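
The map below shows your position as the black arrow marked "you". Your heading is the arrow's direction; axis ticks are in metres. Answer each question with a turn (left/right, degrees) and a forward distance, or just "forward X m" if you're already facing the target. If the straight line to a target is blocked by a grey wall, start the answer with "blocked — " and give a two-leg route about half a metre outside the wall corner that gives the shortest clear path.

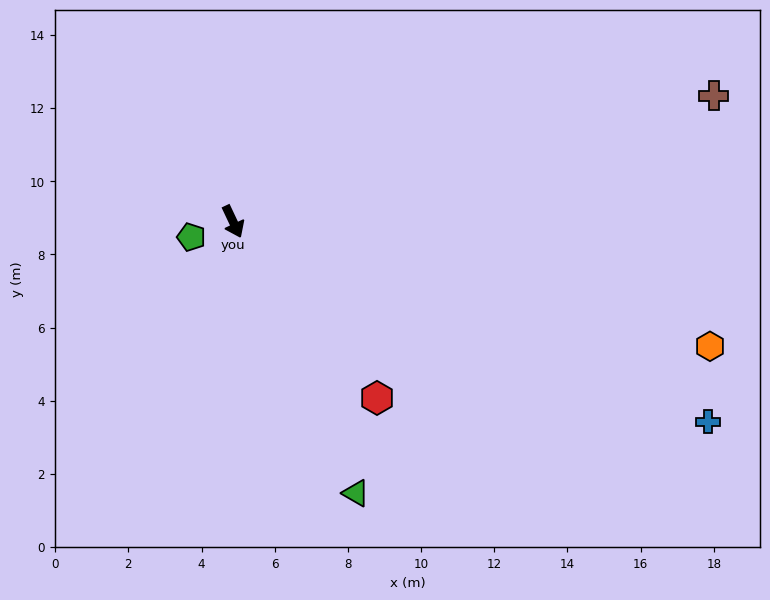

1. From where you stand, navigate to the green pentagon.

turn right 95°, forward 1.2 m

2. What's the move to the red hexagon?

turn left 14°, forward 6.2 m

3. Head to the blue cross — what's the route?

turn left 42°, forward 14.1 m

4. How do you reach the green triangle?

forward 8.1 m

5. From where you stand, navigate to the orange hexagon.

turn left 50°, forward 13.5 m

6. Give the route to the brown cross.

turn left 79°, forward 13.6 m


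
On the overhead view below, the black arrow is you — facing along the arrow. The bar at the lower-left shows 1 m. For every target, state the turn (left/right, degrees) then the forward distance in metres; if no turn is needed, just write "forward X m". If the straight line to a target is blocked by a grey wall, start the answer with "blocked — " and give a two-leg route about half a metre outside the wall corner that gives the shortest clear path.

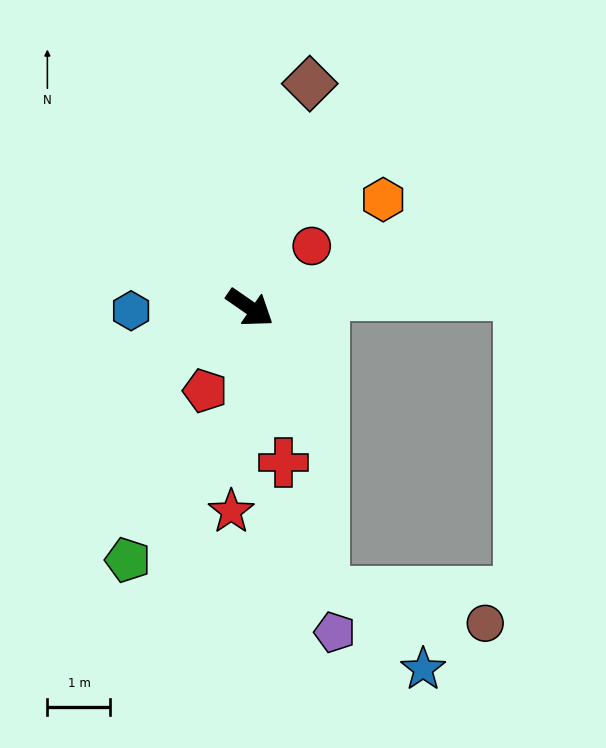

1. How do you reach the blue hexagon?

turn right 144°, forward 1.9 m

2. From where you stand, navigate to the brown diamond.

turn left 110°, forward 3.7 m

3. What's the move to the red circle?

turn left 80°, forward 1.4 m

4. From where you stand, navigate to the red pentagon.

turn right 84°, forward 1.5 m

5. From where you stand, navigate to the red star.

turn right 61°, forward 3.2 m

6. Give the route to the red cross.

turn right 43°, forward 2.5 m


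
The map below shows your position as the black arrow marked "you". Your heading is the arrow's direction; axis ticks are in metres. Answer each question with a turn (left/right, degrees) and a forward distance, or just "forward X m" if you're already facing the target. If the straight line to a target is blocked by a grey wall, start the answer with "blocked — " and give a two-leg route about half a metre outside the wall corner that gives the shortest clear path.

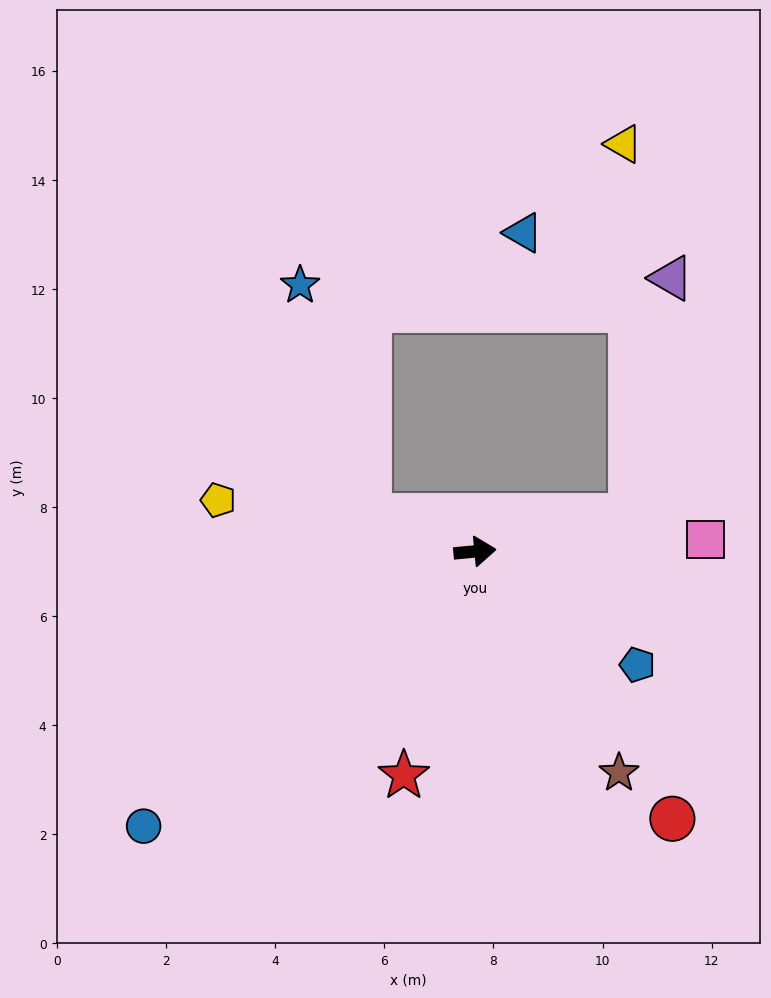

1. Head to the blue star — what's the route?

blocked — turn left 157°, forward 2.0 m, then turn right 56°, forward 4.4 m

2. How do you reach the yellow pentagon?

turn left 163°, forward 4.8 m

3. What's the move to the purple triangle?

blocked — turn left 7°, forward 2.9 m, then turn left 68°, forward 4.4 m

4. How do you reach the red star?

turn right 113°, forward 4.3 m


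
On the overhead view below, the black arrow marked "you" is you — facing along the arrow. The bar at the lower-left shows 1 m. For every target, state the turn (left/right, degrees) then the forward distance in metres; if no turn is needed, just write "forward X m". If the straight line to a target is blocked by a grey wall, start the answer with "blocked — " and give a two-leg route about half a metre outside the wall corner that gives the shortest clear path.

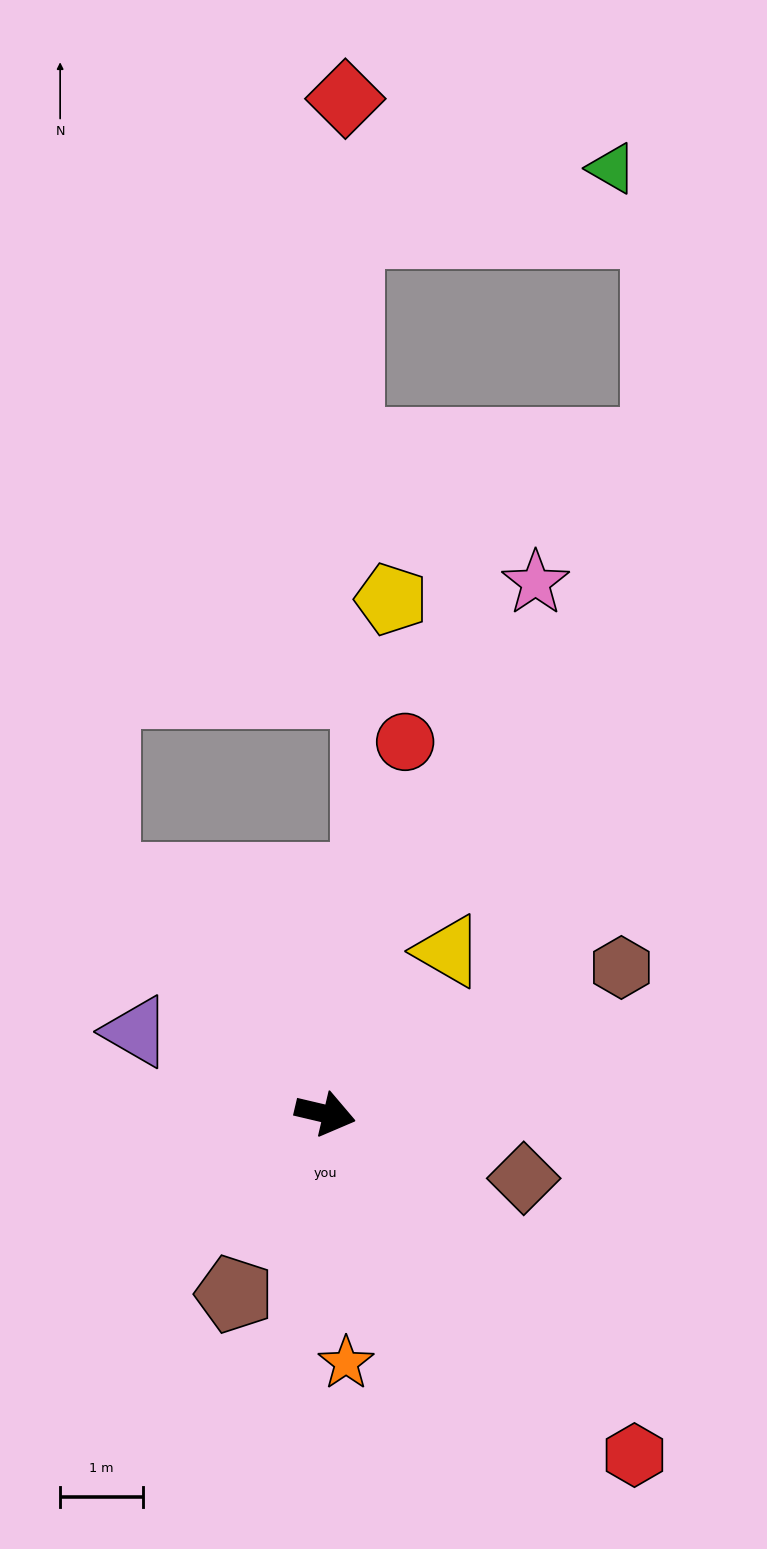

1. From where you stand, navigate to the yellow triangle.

turn left 66°, forward 2.4 m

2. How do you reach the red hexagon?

turn right 35°, forward 5.5 m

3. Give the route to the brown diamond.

turn right 5°, forward 2.5 m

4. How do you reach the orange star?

turn right 72°, forward 3.0 m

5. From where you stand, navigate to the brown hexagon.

turn left 40°, forward 4.0 m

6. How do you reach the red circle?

turn left 91°, forward 4.6 m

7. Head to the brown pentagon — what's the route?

turn right 104°, forward 2.4 m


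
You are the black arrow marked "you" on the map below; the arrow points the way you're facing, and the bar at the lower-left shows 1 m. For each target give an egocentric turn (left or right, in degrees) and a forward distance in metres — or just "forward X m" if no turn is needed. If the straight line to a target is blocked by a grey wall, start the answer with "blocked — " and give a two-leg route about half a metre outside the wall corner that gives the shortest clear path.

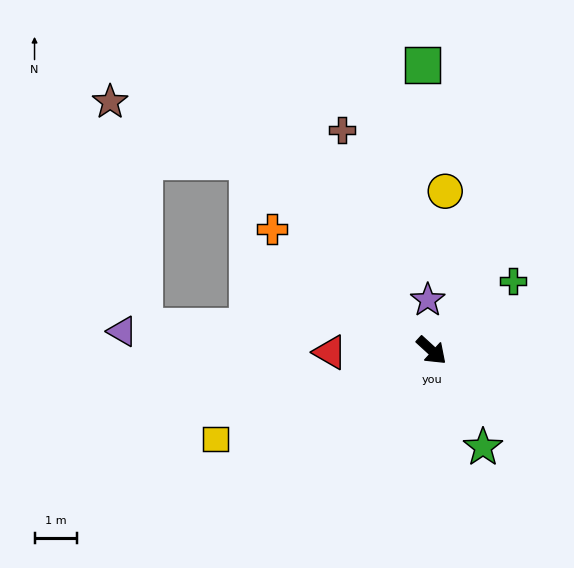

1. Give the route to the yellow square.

turn right 115°, forward 5.5 m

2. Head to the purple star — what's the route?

turn left 137°, forward 1.2 m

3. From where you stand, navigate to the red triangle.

turn right 137°, forward 2.4 m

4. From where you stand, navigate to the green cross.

turn left 83°, forward 2.5 m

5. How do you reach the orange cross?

turn right 175°, forward 4.7 m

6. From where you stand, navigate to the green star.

turn right 20°, forward 2.6 m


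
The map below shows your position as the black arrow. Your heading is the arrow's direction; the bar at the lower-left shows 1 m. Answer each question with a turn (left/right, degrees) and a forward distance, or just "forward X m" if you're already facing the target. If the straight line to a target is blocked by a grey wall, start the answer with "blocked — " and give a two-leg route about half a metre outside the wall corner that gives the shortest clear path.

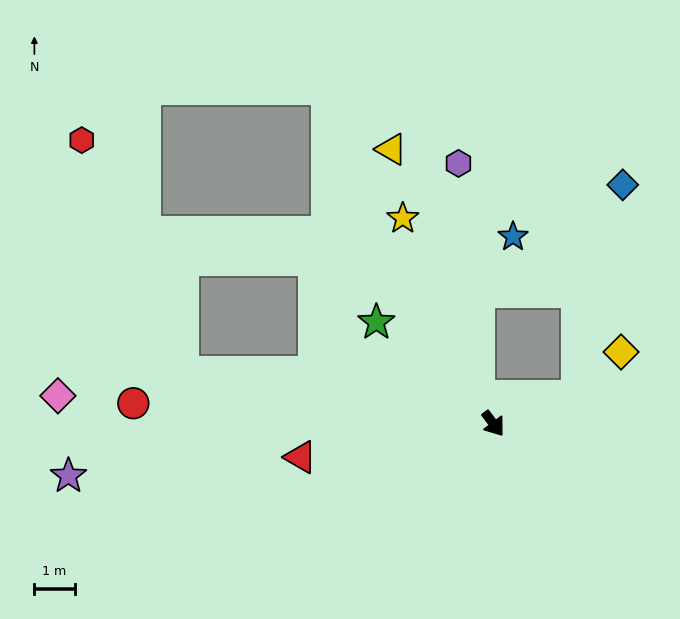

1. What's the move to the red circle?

turn right 130°, forward 8.9 m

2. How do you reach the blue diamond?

blocked — turn left 70°, forward 2.2 m, then turn left 61°, forward 5.4 m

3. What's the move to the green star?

turn right 168°, forward 3.8 m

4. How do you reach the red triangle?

turn right 117°, forward 4.8 m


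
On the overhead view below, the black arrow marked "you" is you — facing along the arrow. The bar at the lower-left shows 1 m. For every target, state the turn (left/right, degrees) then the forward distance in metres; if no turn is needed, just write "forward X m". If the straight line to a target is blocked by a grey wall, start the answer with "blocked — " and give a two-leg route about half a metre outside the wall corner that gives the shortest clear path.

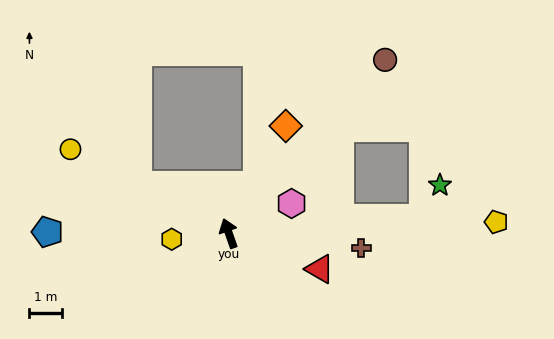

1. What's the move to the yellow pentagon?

turn right 107°, forward 8.1 m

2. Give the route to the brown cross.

turn right 116°, forward 4.0 m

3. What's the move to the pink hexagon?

turn right 84°, forward 2.1 m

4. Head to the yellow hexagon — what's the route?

turn left 77°, forward 1.7 m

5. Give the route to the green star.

blocked — turn right 105°, forward 5.9 m, then turn left 58°, forward 1.1 m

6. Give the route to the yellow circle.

turn left 43°, forward 5.4 m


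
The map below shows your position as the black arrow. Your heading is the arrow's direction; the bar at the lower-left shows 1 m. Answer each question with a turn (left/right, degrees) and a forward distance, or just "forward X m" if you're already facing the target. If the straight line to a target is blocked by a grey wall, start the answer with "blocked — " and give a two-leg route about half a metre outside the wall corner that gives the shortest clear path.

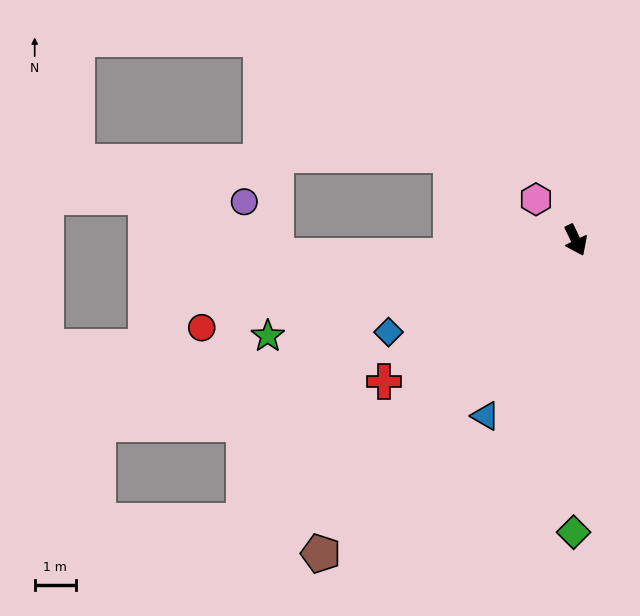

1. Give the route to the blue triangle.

turn right 53°, forward 4.8 m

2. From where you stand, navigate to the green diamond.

turn right 26°, forward 7.1 m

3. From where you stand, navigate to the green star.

turn right 98°, forward 7.8 m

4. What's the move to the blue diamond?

turn right 89°, forward 5.0 m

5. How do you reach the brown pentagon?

turn right 65°, forward 9.8 m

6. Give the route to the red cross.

turn right 79°, forward 5.8 m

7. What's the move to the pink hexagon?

turn right 161°, forward 1.4 m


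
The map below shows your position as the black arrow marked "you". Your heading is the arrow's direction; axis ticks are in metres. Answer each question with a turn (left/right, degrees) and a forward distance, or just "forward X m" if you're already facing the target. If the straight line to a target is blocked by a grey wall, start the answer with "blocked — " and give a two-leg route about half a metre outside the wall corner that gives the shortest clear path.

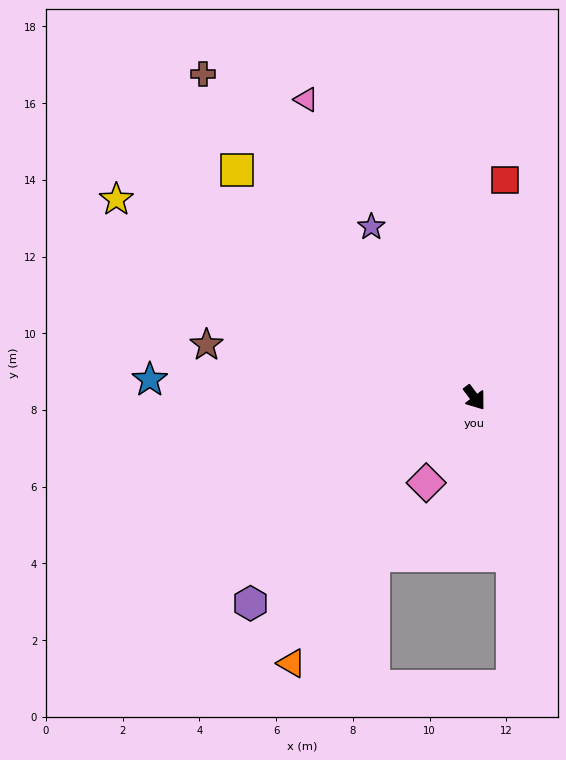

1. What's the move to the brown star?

turn right 138°, forward 7.1 m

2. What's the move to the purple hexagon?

turn right 84°, forward 7.9 m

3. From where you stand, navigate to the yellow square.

turn right 171°, forward 8.6 m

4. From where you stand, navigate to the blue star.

turn right 130°, forward 8.5 m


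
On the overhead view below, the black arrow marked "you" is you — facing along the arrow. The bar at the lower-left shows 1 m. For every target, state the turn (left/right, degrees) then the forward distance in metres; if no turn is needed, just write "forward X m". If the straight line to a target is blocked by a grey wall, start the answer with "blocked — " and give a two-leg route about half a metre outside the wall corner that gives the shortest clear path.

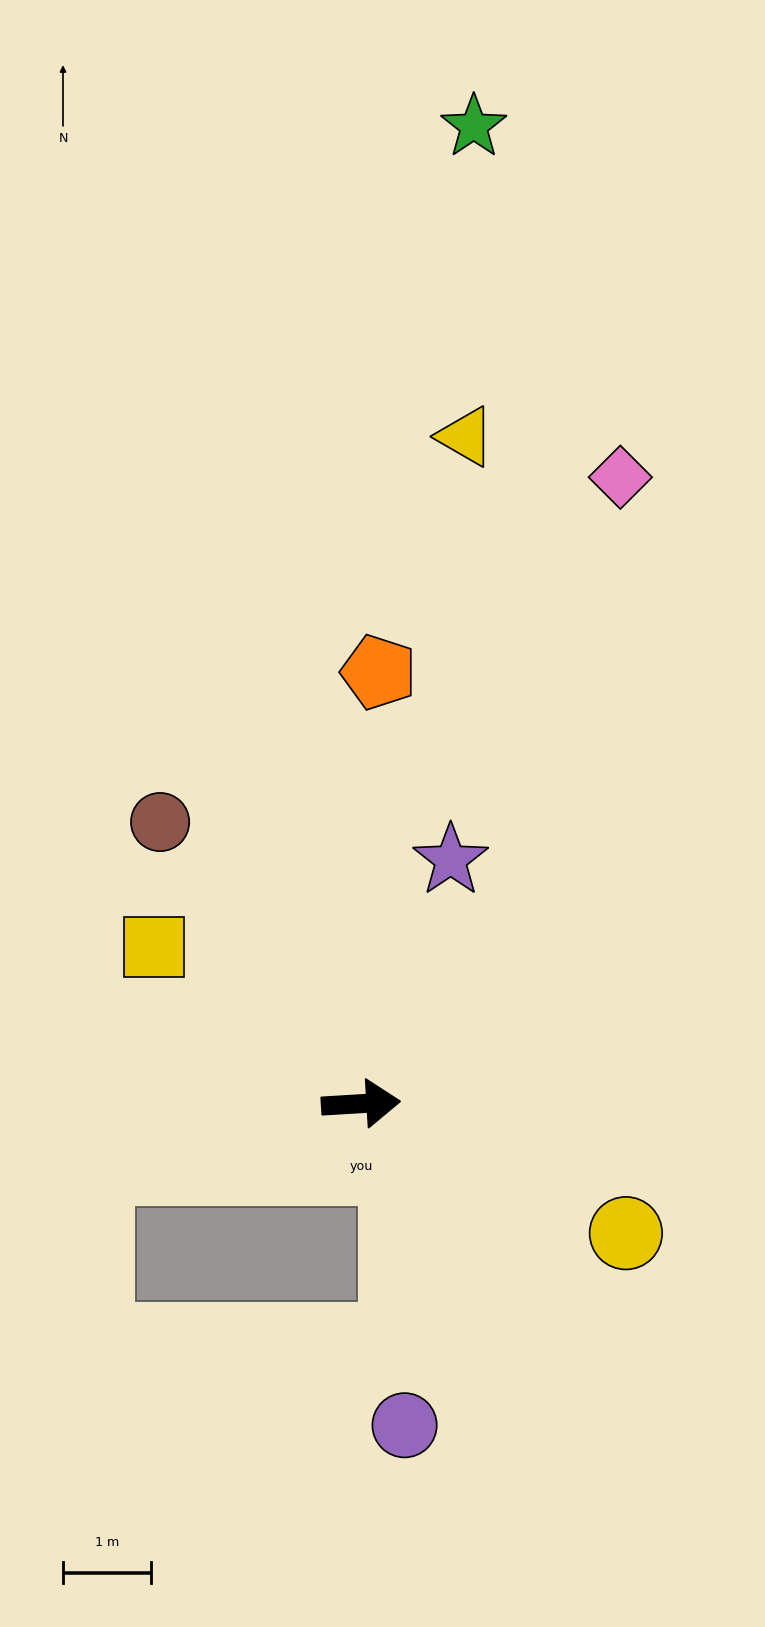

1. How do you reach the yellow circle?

turn right 29°, forward 3.3 m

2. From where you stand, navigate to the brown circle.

turn left 122°, forward 3.9 m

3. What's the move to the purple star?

turn left 66°, forward 2.9 m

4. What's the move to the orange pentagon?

turn left 84°, forward 4.9 m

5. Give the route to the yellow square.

turn left 140°, forward 2.9 m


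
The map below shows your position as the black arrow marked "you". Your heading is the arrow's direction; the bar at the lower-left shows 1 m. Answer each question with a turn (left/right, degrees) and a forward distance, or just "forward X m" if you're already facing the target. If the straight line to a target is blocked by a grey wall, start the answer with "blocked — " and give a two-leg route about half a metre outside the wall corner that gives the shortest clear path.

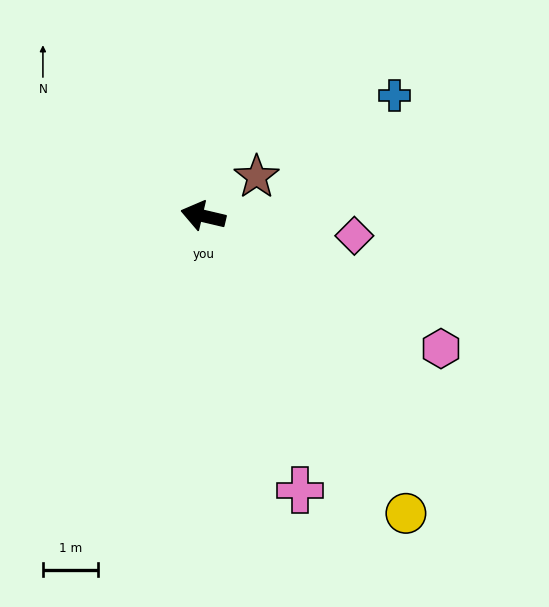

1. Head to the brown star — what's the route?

turn right 131°, forward 1.2 m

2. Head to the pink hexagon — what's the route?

turn left 164°, forward 4.9 m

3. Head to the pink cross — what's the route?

turn left 123°, forward 5.2 m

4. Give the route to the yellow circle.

turn left 138°, forward 6.5 m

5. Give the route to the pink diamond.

turn right 174°, forward 2.7 m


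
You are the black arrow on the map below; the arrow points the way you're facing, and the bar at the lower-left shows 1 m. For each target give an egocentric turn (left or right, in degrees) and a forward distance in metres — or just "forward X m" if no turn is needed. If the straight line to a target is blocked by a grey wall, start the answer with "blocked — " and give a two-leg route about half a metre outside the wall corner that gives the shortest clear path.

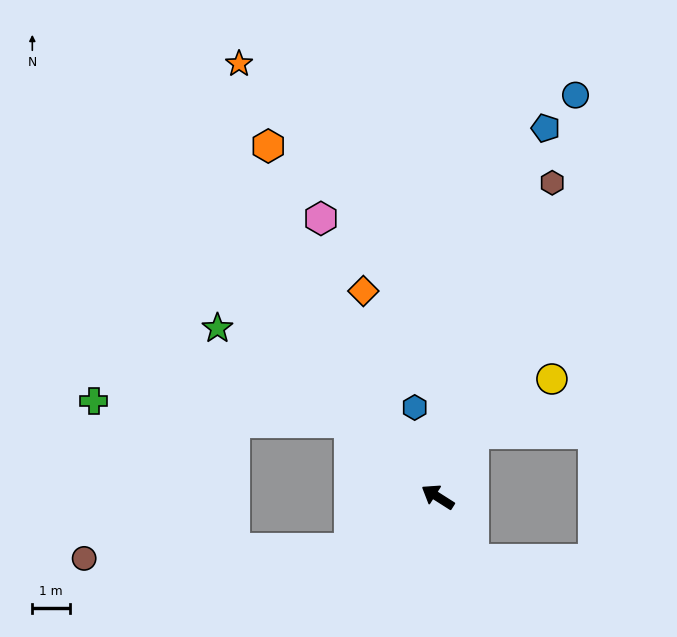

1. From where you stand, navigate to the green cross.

blocked — turn right 8°, forward 3.1 m, then turn left 36°, forward 6.8 m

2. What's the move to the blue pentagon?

turn right 74°, forward 10.2 m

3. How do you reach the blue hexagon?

turn right 43°, forward 2.5 m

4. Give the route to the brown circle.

blocked — turn left 63°, forward 2.7 m, then turn right 29°, forward 7.1 m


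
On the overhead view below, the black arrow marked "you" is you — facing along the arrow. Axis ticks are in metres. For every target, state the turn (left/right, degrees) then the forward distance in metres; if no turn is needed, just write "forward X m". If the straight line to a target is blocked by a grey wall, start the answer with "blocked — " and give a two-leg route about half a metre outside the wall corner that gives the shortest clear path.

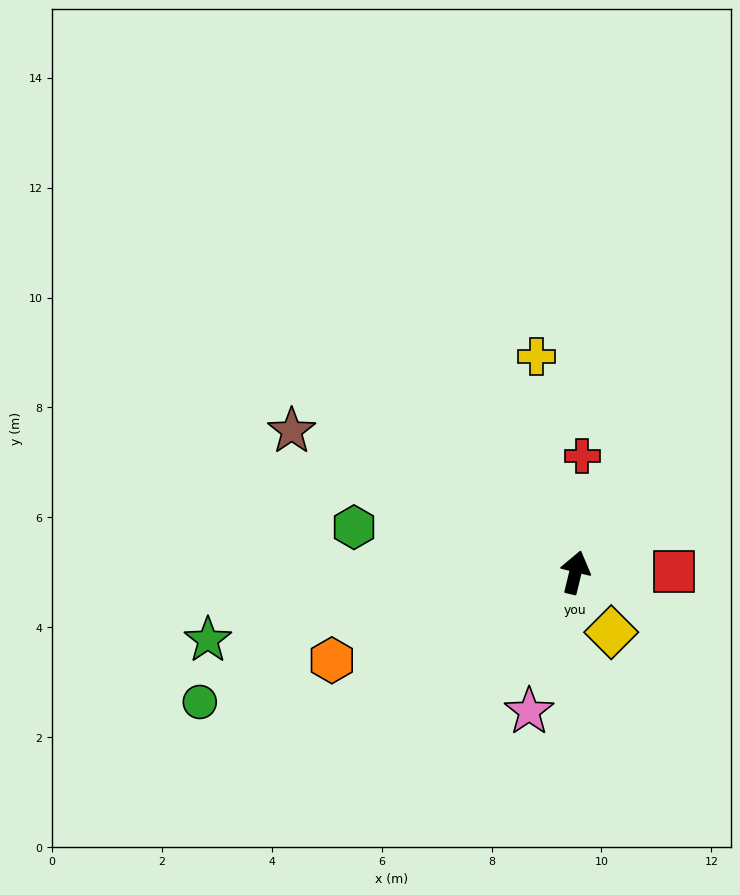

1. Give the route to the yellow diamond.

turn right 135°, forward 1.3 m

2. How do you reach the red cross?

turn left 10°, forward 2.1 m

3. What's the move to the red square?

turn right 76°, forward 1.8 m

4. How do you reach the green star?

turn left 114°, forward 6.8 m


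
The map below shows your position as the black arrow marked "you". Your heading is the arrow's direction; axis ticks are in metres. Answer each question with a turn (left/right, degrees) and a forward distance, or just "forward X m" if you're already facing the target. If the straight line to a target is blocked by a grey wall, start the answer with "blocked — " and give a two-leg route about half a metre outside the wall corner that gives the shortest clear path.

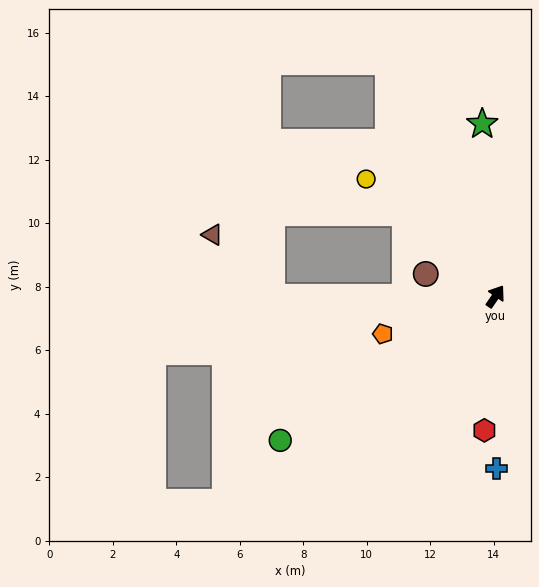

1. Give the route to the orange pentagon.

turn left 143°, forward 3.7 m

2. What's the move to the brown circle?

turn left 107°, forward 2.3 m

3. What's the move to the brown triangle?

blocked — turn left 125°, forward 7.0 m, then turn right 47°, forward 2.7 m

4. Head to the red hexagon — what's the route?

turn right 150°, forward 4.2 m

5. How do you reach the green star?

turn left 39°, forward 5.4 m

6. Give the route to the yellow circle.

turn left 82°, forward 5.5 m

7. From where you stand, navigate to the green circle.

turn left 158°, forward 8.2 m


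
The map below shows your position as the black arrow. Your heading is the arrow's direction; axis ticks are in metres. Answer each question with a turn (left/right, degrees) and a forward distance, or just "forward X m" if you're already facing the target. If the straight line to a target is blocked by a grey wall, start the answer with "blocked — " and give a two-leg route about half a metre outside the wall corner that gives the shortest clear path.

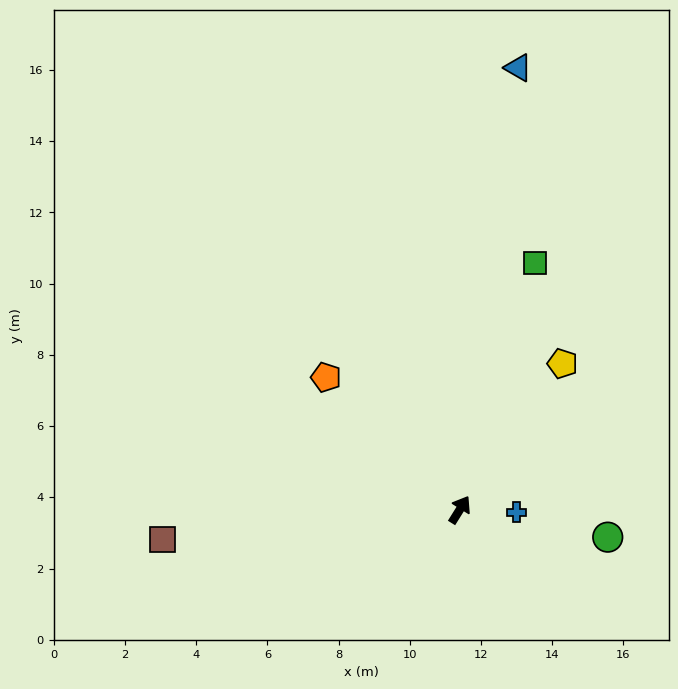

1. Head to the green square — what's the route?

turn left 15°, forward 7.2 m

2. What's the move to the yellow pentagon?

turn right 3°, forward 5.0 m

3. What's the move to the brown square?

turn left 128°, forward 8.4 m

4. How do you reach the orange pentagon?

turn left 77°, forward 5.3 m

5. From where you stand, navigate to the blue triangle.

turn left 24°, forward 12.5 m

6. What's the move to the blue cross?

turn right 61°, forward 1.6 m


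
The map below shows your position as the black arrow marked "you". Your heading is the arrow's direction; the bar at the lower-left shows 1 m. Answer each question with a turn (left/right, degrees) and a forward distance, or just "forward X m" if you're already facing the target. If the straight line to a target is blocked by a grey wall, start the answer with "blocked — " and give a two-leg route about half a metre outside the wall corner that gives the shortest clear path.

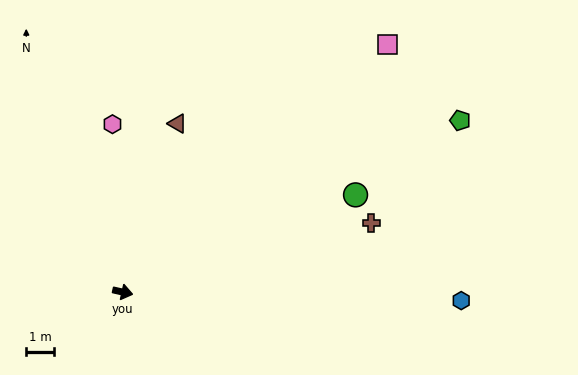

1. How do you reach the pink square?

turn left 56°, forward 12.9 m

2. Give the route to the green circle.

turn left 35°, forward 9.0 m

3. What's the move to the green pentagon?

turn left 40°, forward 13.4 m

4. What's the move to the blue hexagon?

turn left 11°, forward 12.0 m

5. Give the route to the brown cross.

turn left 28°, forward 9.2 m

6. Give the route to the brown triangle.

turn left 85°, forward 6.3 m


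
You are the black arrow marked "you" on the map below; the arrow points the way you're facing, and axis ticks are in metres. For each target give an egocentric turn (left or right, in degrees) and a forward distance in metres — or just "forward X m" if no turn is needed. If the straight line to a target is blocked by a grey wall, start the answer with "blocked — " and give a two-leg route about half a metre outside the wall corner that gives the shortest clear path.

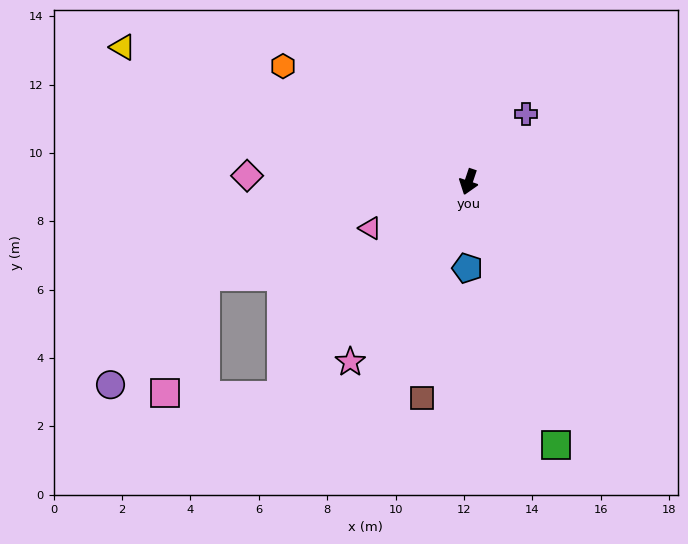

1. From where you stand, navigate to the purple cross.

turn left 158°, forward 2.6 m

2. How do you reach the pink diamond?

turn right 73°, forward 6.5 m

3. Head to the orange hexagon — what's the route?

turn right 103°, forward 6.4 m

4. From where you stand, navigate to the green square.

turn left 37°, forward 8.1 m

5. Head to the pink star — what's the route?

turn right 15°, forward 6.3 m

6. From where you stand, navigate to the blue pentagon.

turn left 18°, forward 2.5 m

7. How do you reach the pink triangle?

turn right 46°, forward 3.2 m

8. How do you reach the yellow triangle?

turn right 93°, forward 10.9 m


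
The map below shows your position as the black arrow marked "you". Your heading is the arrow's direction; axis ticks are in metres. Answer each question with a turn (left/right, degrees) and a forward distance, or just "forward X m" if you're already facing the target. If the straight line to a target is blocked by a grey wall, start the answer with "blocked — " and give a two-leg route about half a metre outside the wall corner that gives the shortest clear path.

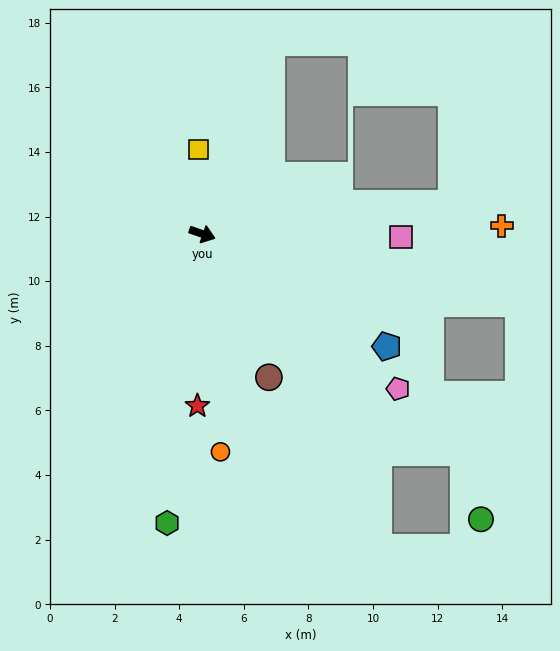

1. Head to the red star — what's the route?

turn right 72°, forward 5.3 m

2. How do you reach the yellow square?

turn left 112°, forward 2.6 m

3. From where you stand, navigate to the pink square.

turn left 18°, forward 6.2 m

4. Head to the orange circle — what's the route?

turn right 66°, forward 6.8 m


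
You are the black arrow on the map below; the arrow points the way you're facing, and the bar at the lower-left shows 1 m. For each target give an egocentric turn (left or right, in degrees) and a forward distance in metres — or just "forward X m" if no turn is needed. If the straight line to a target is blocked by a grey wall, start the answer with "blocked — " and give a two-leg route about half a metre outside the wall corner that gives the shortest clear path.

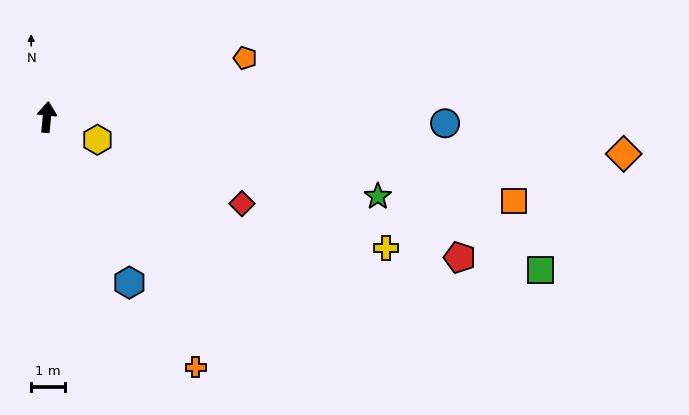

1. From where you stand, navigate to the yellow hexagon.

turn right 109°, forward 1.6 m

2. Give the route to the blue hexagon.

turn right 148°, forward 5.4 m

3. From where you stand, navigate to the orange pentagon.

turn right 68°, forward 6.0 m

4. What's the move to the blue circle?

turn right 85°, forward 11.6 m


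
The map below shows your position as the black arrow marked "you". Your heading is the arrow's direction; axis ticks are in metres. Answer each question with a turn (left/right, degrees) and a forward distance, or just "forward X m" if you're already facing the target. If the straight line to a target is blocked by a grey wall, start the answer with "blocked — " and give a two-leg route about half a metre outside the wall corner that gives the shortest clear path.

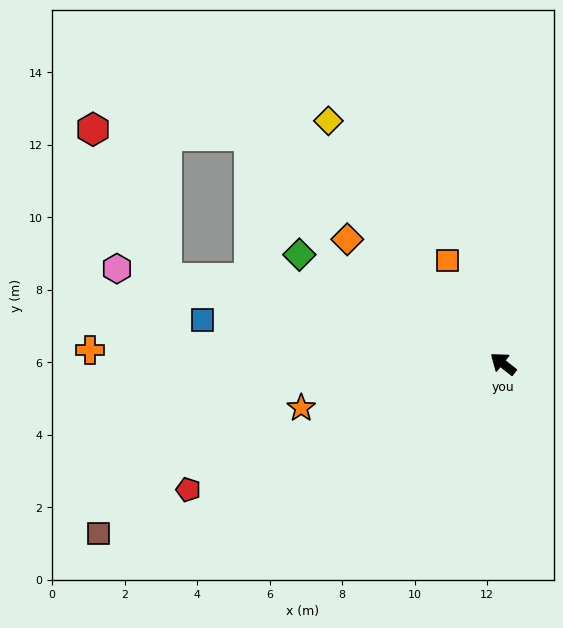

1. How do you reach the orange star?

turn left 51°, forward 5.7 m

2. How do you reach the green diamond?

turn left 10°, forward 6.4 m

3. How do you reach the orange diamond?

forward 5.5 m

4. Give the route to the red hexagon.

blocked — turn left 24°, forward 9.6 m, then turn right 49°, forward 4.6 m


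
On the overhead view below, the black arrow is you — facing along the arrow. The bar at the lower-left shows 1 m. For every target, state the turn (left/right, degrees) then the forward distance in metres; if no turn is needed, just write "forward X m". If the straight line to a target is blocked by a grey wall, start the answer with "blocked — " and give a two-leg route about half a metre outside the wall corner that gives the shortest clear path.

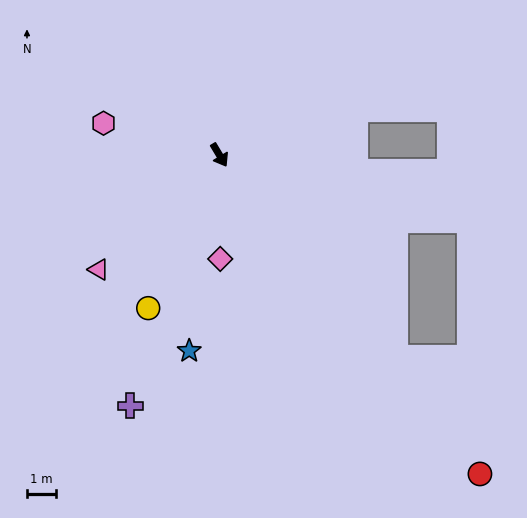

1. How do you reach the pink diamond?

turn right 30°, forward 3.5 m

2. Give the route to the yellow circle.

turn right 56°, forward 5.7 m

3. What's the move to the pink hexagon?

turn right 136°, forward 4.1 m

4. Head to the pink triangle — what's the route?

turn right 77°, forward 5.7 m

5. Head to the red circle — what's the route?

turn left 8°, forward 14.0 m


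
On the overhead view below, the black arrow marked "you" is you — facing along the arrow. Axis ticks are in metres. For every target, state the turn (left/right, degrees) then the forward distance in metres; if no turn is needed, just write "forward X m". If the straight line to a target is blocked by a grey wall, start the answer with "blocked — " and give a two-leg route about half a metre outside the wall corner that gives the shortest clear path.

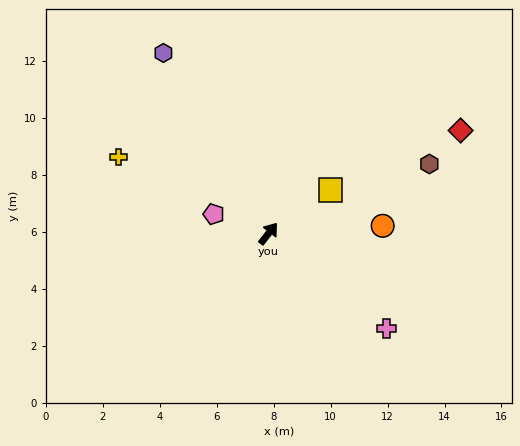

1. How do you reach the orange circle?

turn right 48°, forward 4.0 m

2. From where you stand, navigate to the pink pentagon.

turn left 109°, forward 2.0 m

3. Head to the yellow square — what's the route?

turn right 17°, forward 2.7 m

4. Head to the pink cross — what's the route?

turn right 91°, forward 5.3 m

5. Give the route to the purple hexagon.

turn left 68°, forward 7.3 m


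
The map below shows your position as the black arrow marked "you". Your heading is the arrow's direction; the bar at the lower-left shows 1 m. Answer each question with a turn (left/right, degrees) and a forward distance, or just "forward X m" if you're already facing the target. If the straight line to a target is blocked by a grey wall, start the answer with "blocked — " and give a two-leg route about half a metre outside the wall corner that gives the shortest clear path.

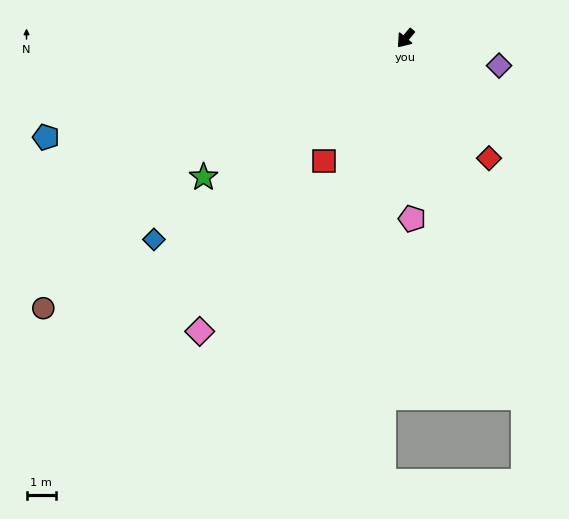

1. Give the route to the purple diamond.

turn left 114°, forward 3.4 m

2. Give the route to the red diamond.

turn left 75°, forward 5.0 m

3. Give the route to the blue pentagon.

turn right 35°, forward 12.8 m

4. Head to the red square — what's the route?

turn left 6°, forward 5.1 m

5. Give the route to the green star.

turn right 15°, forward 8.4 m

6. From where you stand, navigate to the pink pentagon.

turn left 42°, forward 6.2 m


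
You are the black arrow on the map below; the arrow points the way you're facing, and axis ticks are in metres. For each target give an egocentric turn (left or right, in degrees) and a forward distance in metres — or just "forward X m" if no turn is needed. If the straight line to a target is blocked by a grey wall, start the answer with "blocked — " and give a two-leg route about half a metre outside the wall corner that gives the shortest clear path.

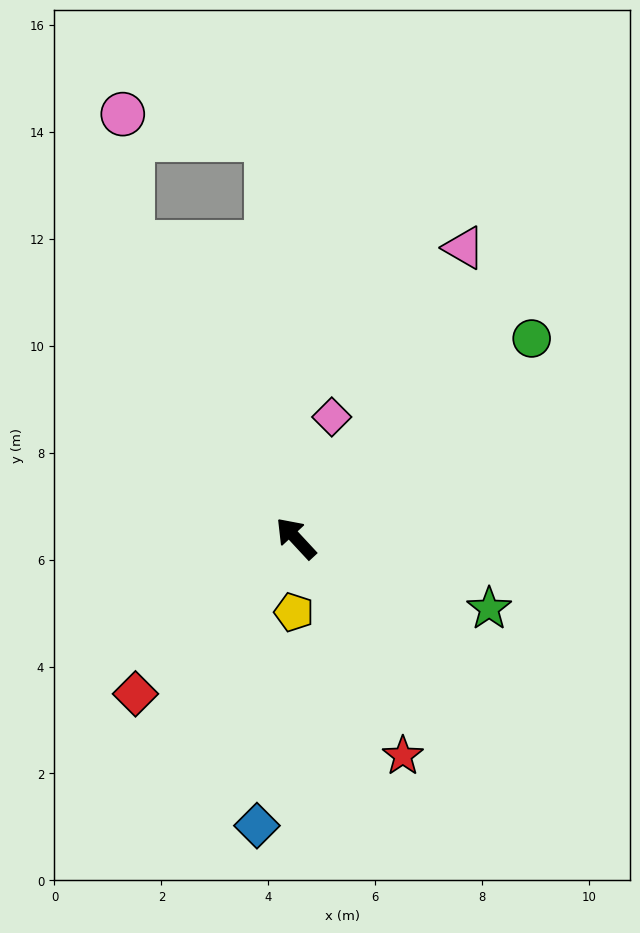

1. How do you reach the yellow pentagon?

turn left 136°, forward 1.4 m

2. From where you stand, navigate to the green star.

turn right 153°, forward 3.8 m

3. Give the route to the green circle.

turn right 93°, forward 5.8 m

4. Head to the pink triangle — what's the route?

turn right 73°, forward 6.3 m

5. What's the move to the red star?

turn left 163°, forward 4.5 m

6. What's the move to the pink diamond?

turn right 59°, forward 2.4 m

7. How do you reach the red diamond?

turn left 91°, forward 4.2 m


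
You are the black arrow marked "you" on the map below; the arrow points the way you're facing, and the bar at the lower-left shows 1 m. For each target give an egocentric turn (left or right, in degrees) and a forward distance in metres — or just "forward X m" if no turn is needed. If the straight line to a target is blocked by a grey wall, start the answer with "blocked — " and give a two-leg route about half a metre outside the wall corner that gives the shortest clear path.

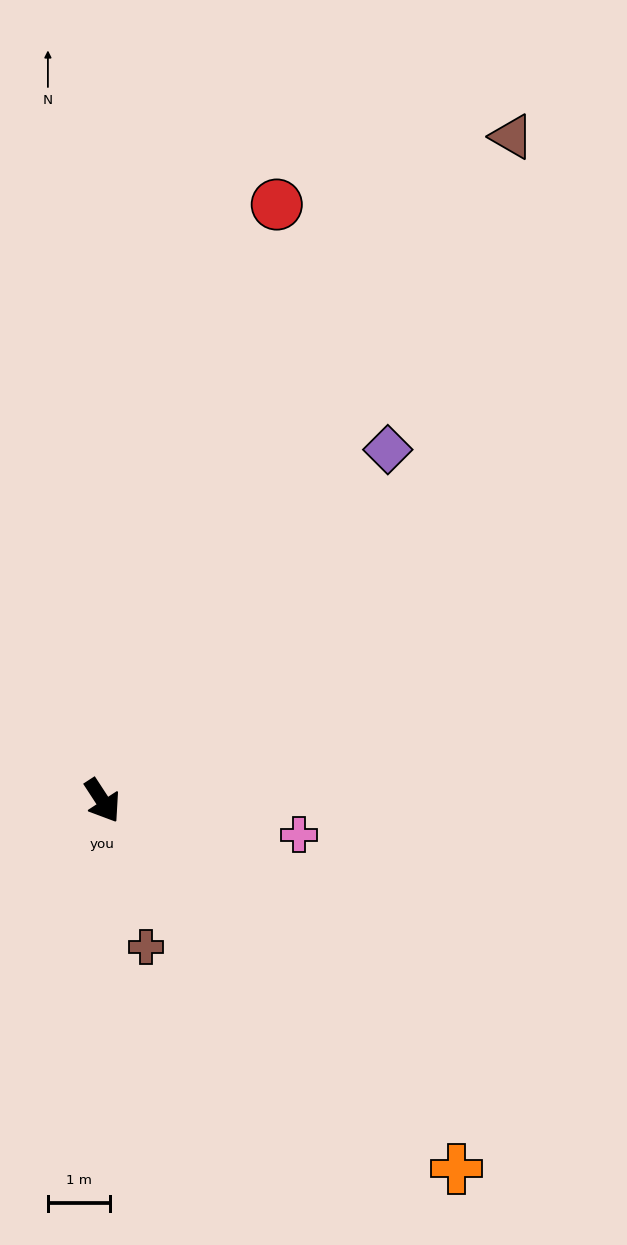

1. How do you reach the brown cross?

turn right 16°, forward 2.5 m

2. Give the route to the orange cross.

turn left 11°, forward 8.3 m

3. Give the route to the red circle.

turn left 131°, forward 10.0 m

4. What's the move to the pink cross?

turn left 47°, forward 3.2 m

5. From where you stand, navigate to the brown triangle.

turn left 115°, forward 12.6 m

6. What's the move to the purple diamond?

turn left 108°, forward 7.3 m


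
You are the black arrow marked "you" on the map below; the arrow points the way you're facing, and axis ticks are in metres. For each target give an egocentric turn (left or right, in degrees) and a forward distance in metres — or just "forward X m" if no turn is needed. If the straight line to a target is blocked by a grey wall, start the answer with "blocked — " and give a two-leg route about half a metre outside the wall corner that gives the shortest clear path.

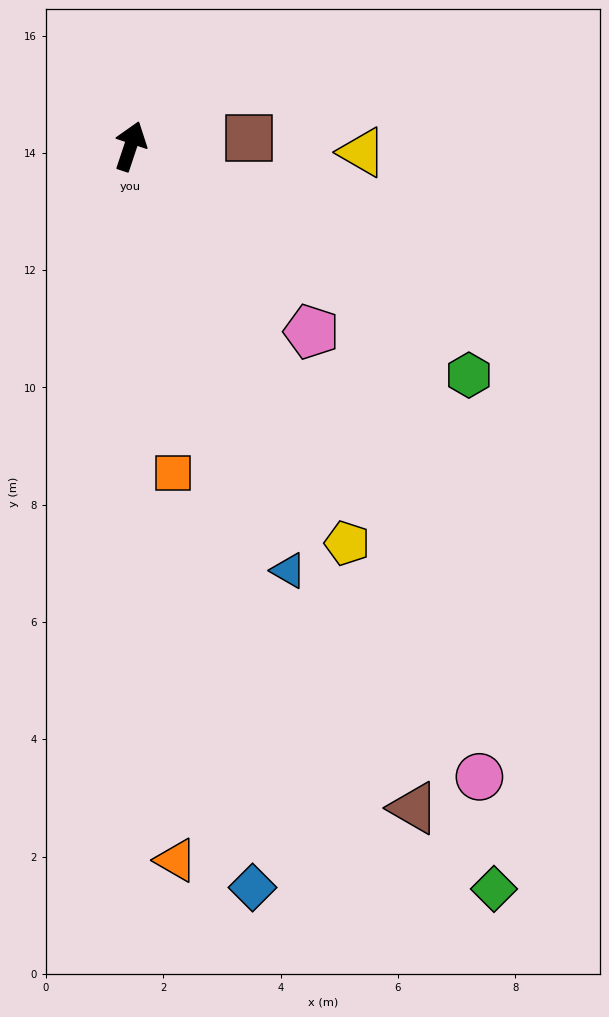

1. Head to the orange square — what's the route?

turn right 154°, forward 5.6 m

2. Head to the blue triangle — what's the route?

turn right 141°, forward 7.7 m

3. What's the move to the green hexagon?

turn right 106°, forward 7.0 m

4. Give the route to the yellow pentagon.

turn right 133°, forward 7.7 m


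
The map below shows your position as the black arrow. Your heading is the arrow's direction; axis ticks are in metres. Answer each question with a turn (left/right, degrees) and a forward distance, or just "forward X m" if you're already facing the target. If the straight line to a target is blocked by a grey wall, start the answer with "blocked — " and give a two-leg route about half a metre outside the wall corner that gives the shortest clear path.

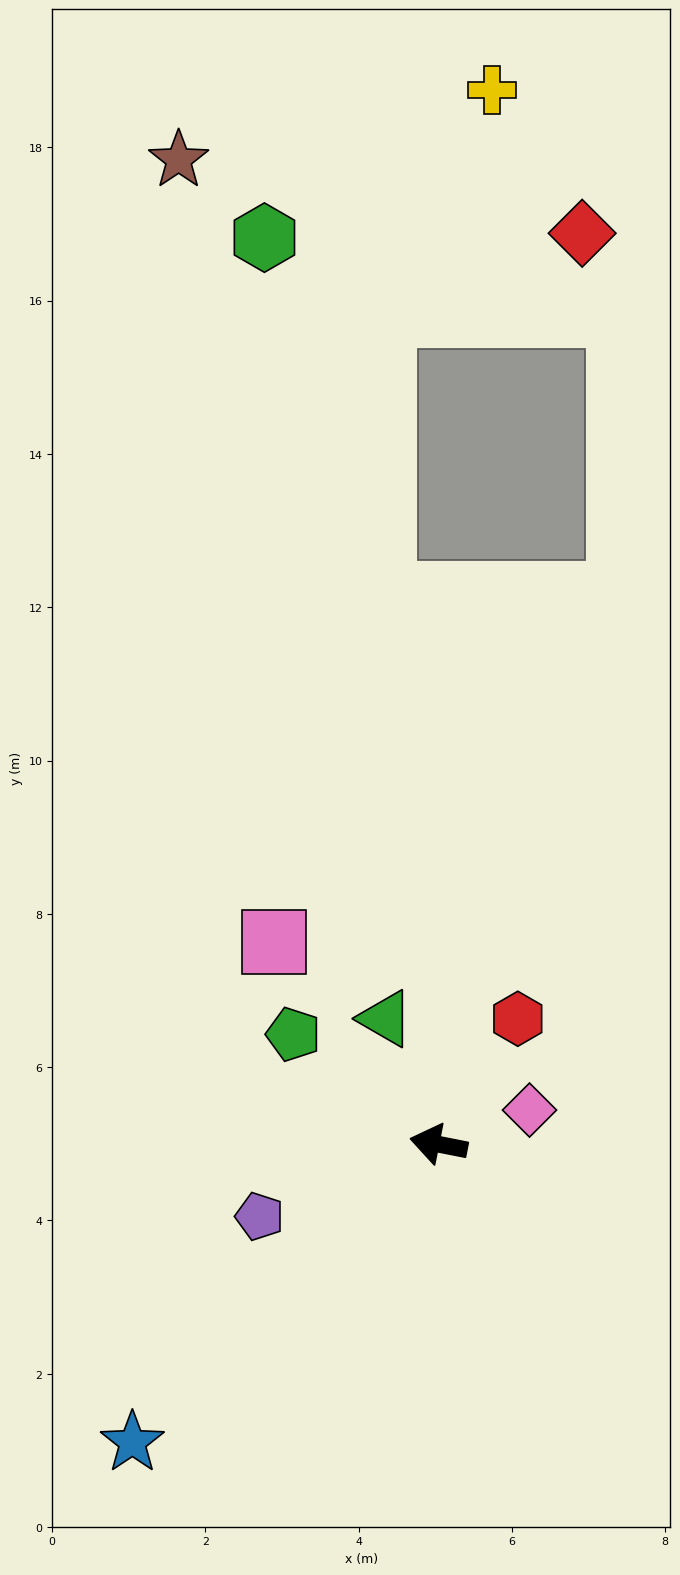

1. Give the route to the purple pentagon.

turn left 33°, forward 2.5 m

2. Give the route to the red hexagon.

turn right 111°, forward 1.9 m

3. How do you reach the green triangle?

turn right 56°, forward 1.8 m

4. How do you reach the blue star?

turn left 55°, forward 5.6 m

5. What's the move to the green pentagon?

turn right 26°, forward 2.4 m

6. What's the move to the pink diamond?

turn right 148°, forward 1.3 m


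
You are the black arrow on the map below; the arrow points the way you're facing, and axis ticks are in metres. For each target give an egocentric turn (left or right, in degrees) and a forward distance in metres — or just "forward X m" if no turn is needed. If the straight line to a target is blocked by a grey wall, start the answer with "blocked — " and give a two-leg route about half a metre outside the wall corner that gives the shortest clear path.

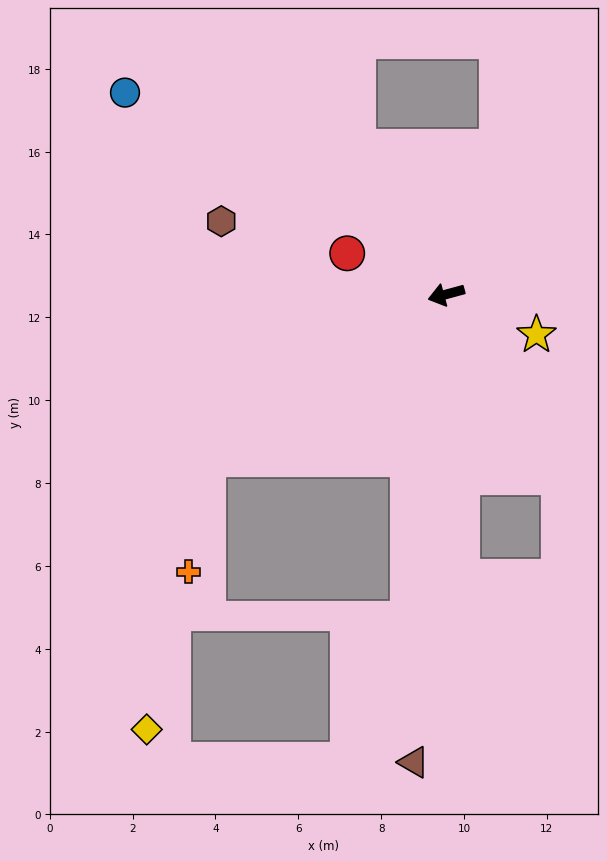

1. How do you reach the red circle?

turn right 38°, forward 2.6 m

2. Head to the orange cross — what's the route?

blocked — turn left 20°, forward 7.0 m, then turn left 45°, forward 2.8 m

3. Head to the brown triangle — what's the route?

turn left 71°, forward 11.3 m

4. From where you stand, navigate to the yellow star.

turn left 141°, forward 2.4 m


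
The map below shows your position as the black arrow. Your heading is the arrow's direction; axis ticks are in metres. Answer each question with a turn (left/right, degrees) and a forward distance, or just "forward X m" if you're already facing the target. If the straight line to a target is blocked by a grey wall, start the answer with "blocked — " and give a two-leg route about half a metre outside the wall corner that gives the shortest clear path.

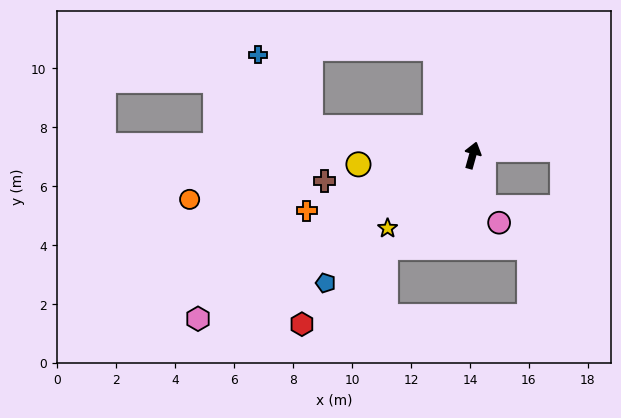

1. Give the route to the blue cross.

blocked — turn left 96°, forward 5.6 m, then turn right 44°, forward 3.1 m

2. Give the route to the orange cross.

turn left 124°, forward 5.9 m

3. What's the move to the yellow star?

turn left 146°, forward 3.8 m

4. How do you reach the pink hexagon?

turn left 136°, forward 10.8 m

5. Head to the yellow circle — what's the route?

turn left 110°, forward 3.9 m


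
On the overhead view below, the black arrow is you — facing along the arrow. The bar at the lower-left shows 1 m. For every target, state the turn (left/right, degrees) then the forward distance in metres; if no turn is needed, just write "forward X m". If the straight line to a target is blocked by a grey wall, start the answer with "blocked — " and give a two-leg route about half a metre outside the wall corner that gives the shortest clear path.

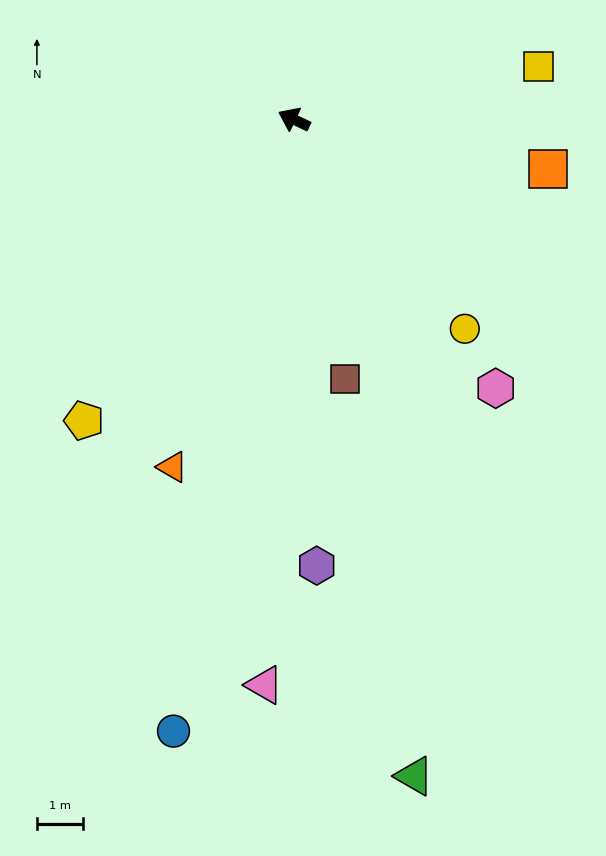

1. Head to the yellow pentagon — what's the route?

turn left 80°, forward 7.9 m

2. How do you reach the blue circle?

turn left 104°, forward 13.5 m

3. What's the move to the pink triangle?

turn left 112°, forward 12.3 m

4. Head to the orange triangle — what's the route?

turn left 96°, forward 8.0 m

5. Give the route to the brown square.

turn left 126°, forward 5.7 m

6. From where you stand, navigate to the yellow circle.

turn left 155°, forward 5.8 m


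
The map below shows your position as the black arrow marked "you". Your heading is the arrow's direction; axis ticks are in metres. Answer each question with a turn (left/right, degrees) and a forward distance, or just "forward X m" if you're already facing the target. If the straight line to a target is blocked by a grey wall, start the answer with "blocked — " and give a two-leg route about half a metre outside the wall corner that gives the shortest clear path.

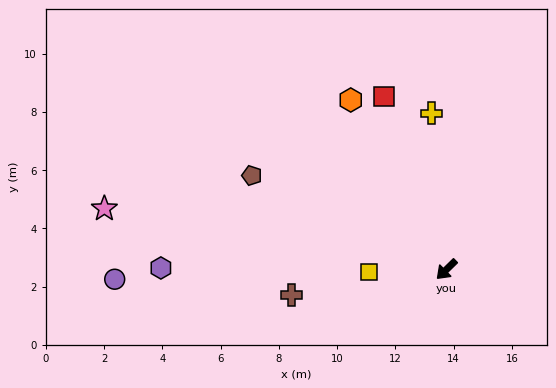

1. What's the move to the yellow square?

turn right 42°, forward 2.7 m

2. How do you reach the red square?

turn right 114°, forward 6.3 m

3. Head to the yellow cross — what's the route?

turn right 129°, forward 5.4 m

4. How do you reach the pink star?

turn right 54°, forward 11.9 m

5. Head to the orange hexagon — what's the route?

turn right 105°, forward 6.7 m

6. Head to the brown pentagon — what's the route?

turn right 70°, forward 7.4 m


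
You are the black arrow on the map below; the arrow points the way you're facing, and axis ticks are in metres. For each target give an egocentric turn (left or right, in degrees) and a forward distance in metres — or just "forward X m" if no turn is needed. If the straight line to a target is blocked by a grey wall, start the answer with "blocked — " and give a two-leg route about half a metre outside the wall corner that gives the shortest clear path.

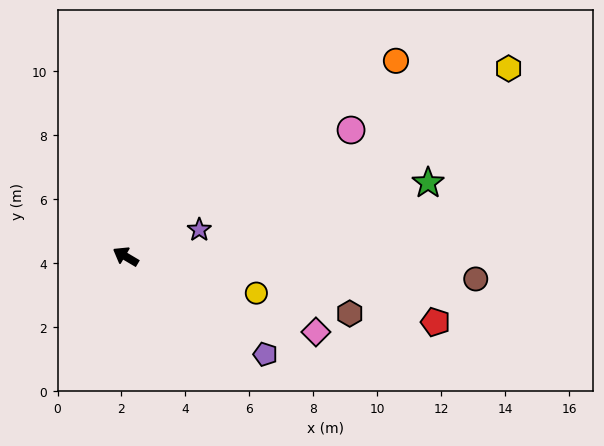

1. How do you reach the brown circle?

turn right 153°, forward 11.0 m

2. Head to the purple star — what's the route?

turn right 129°, forward 2.5 m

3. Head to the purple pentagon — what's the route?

turn left 176°, forward 5.3 m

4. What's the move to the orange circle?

turn right 113°, forward 10.4 m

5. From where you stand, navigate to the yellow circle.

turn right 165°, forward 4.2 m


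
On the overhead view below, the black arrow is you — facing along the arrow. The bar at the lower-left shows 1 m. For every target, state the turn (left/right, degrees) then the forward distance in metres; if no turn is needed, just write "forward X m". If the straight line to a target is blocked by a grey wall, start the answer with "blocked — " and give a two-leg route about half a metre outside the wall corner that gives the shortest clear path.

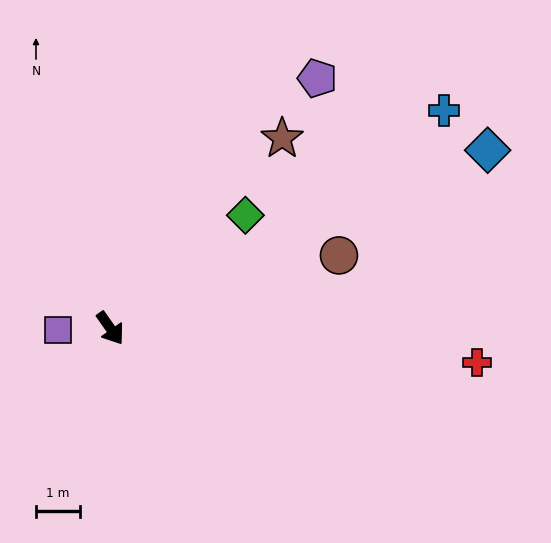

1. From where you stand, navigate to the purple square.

turn right 124°, forward 1.2 m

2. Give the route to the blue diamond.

turn left 80°, forward 9.5 m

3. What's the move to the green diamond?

turn left 95°, forward 4.0 m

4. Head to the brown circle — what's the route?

turn left 73°, forward 5.5 m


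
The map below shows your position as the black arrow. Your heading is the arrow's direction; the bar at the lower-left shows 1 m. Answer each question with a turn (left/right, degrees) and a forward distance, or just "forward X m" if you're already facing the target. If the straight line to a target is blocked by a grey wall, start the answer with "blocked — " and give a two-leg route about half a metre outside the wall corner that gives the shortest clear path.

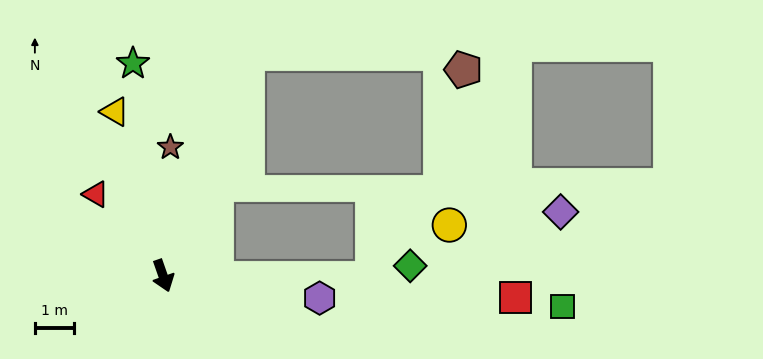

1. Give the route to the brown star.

turn left 157°, forward 3.3 m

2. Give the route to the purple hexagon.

turn left 63°, forward 4.0 m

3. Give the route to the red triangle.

turn right 160°, forward 2.7 m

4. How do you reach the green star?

turn left 169°, forward 5.4 m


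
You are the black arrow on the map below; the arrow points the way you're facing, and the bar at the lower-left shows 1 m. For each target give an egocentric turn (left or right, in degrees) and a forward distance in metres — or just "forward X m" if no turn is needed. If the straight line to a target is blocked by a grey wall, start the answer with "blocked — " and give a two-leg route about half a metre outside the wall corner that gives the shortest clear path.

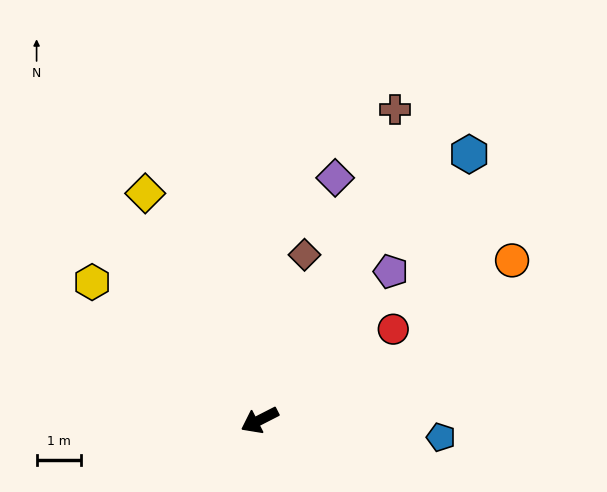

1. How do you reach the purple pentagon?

turn right 159°, forward 4.5 m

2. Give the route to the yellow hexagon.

turn right 67°, forward 4.9 m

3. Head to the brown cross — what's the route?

turn right 141°, forward 7.6 m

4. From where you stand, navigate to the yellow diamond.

turn right 90°, forward 5.7 m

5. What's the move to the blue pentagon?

turn left 148°, forward 4.1 m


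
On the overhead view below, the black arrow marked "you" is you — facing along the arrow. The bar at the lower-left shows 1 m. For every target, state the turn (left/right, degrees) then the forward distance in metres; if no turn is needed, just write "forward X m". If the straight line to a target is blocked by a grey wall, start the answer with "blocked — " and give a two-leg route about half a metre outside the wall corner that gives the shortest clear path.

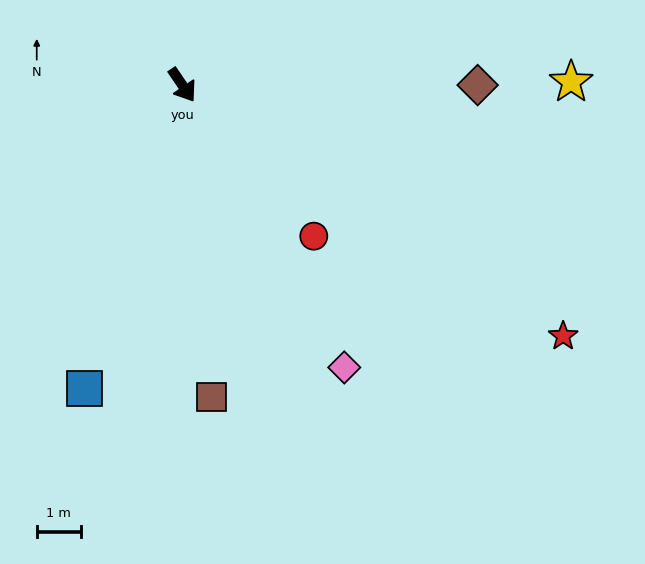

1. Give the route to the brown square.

turn right 29°, forward 7.1 m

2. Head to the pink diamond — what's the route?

turn right 4°, forward 7.4 m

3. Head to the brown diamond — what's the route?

turn left 56°, forward 6.7 m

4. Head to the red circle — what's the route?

turn left 7°, forward 4.6 m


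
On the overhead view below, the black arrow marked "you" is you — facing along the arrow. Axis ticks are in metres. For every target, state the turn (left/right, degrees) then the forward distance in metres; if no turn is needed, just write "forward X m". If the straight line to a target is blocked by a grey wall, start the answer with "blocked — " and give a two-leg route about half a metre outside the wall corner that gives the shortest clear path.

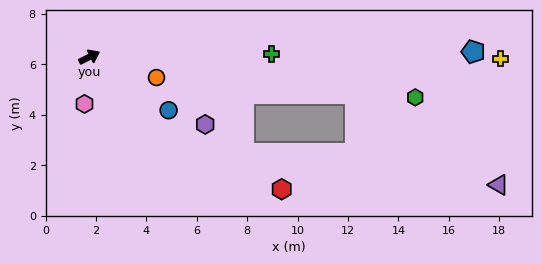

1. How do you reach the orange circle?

turn right 43°, forward 2.8 m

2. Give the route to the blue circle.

turn right 60°, forward 3.8 m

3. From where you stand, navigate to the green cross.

turn right 25°, forward 7.2 m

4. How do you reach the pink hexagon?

turn right 122°, forward 1.9 m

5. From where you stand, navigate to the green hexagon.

turn right 33°, forward 13.0 m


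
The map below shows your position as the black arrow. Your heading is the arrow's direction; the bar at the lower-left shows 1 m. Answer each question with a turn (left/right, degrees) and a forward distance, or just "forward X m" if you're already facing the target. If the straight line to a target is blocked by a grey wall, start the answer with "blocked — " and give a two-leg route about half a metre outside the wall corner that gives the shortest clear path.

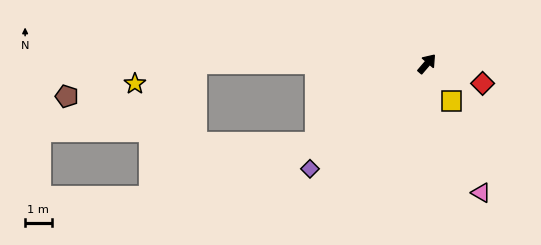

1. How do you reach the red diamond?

turn right 69°, forward 2.2 m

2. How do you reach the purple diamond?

turn left 173°, forward 5.9 m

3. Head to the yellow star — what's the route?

blocked — turn left 130°, forward 8.7 m, then turn left 20°, forward 2.4 m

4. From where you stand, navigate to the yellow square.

turn right 106°, forward 1.7 m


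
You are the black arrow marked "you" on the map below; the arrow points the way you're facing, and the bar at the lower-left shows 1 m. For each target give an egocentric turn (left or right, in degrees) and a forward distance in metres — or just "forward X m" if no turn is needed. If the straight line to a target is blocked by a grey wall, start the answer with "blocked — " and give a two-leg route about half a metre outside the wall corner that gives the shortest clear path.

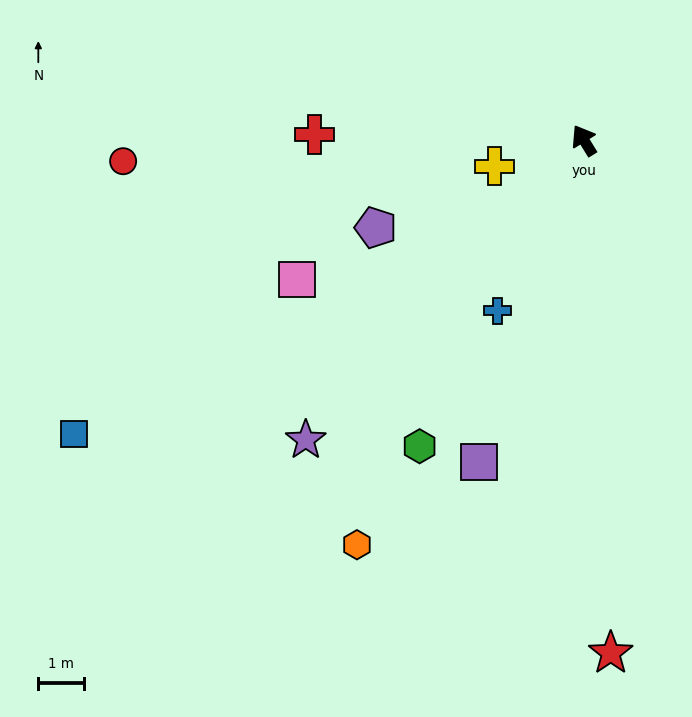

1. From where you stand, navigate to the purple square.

turn left 130°, forward 7.4 m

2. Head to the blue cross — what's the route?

turn left 122°, forward 4.2 m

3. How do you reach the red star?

turn left 151°, forward 11.2 m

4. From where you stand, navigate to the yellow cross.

turn left 75°, forward 2.0 m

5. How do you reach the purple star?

turn left 106°, forward 8.9 m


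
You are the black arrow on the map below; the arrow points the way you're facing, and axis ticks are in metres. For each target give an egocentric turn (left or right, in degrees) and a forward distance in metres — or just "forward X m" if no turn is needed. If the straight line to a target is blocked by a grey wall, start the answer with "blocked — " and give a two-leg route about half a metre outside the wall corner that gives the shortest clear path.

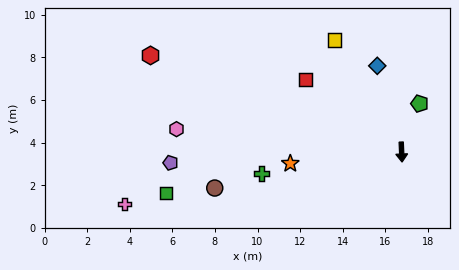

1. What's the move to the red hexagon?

turn right 113°, forward 12.6 m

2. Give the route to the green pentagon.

turn left 157°, forward 2.4 m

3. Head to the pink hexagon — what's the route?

turn right 98°, forward 10.6 m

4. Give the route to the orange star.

turn right 87°, forward 5.3 m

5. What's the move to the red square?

turn right 130°, forward 5.6 m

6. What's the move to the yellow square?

turn right 152°, forward 6.1 m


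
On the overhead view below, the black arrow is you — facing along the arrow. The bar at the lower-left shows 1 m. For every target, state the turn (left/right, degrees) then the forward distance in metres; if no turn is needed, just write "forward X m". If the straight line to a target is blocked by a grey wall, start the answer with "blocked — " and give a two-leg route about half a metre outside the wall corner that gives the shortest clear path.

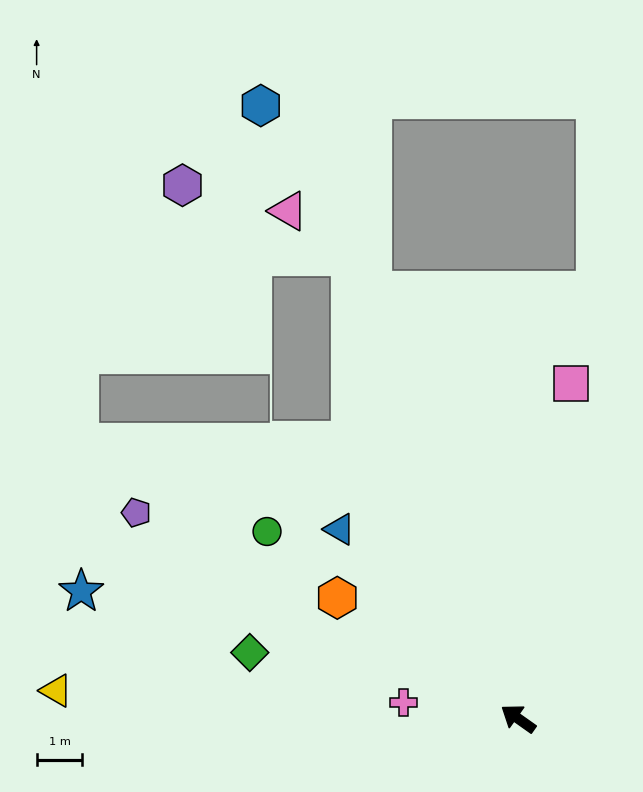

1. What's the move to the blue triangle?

turn right 11°, forward 5.7 m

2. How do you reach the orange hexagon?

forward 4.7 m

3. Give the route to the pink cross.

turn left 27°, forward 2.5 m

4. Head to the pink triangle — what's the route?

blocked — turn right 35°, forward 10.7 m, then turn left 34°, forward 1.7 m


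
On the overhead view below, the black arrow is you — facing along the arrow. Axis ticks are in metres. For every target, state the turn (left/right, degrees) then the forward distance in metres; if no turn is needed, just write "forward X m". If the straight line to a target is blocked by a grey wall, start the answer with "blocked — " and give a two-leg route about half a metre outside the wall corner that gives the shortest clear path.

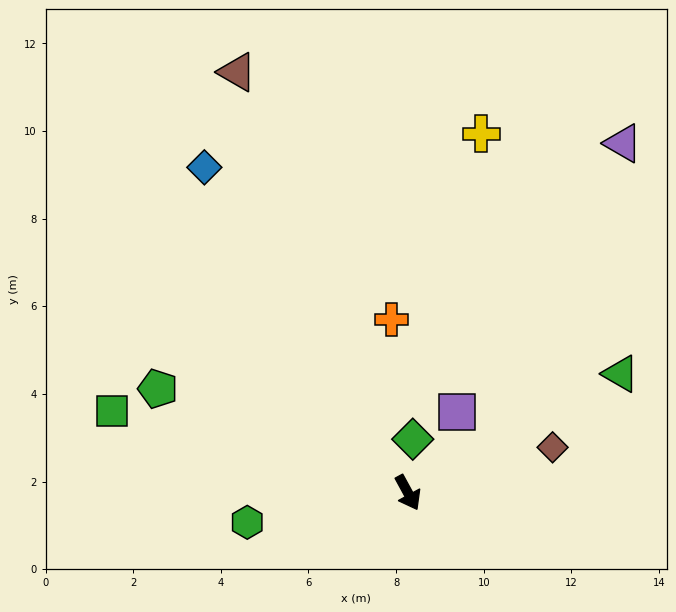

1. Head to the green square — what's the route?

turn right 134°, forward 7.0 m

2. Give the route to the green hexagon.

turn right 108°, forward 3.7 m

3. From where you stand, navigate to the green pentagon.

turn right 141°, forward 6.2 m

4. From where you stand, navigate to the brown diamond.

turn left 79°, forward 3.5 m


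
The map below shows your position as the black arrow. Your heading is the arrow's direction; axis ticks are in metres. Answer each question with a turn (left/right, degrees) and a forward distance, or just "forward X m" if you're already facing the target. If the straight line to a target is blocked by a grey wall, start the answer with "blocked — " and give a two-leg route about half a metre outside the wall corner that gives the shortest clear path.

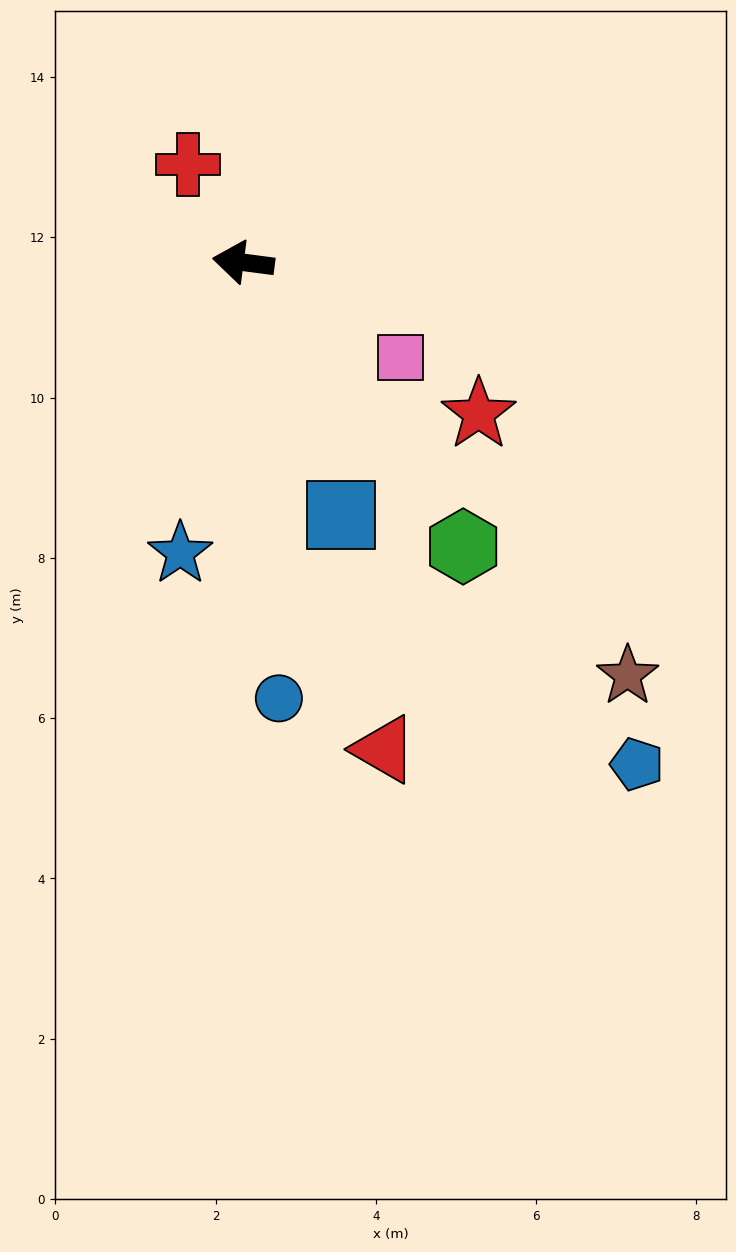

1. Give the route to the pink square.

turn left 156°, forward 2.3 m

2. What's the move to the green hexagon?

turn left 135°, forward 4.5 m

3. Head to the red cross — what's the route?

turn right 53°, forward 1.4 m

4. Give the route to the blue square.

turn left 119°, forward 3.4 m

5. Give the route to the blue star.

turn left 85°, forward 3.7 m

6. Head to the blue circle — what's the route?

turn left 102°, forward 5.5 m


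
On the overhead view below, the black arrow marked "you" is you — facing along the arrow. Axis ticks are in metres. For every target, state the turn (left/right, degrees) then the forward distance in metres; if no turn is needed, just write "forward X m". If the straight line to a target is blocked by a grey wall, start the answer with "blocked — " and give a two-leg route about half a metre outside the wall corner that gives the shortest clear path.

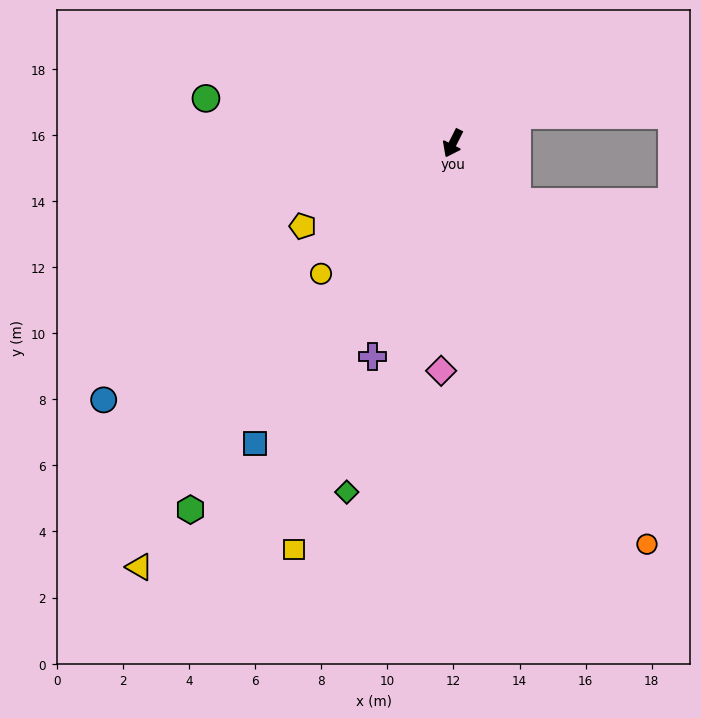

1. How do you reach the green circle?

turn right 74°, forward 7.6 m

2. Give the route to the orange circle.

turn left 53°, forward 13.5 m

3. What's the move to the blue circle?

turn right 27°, forward 13.1 m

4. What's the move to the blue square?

turn right 7°, forward 10.9 m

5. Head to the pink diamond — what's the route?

turn left 24°, forward 6.9 m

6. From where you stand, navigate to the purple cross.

turn left 6°, forward 6.9 m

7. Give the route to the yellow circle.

turn right 19°, forward 5.6 m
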